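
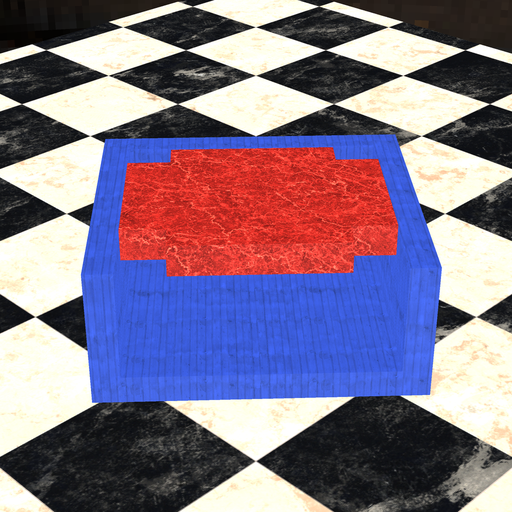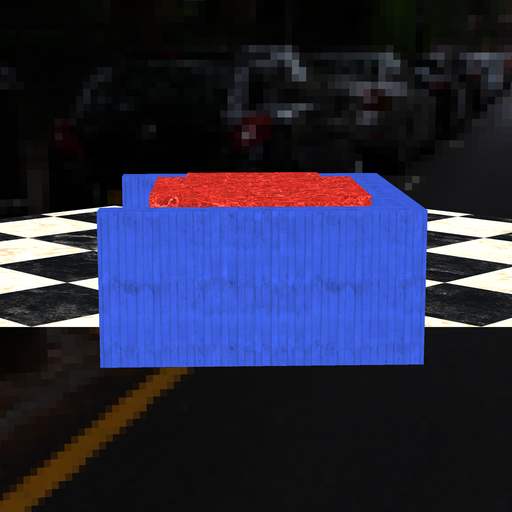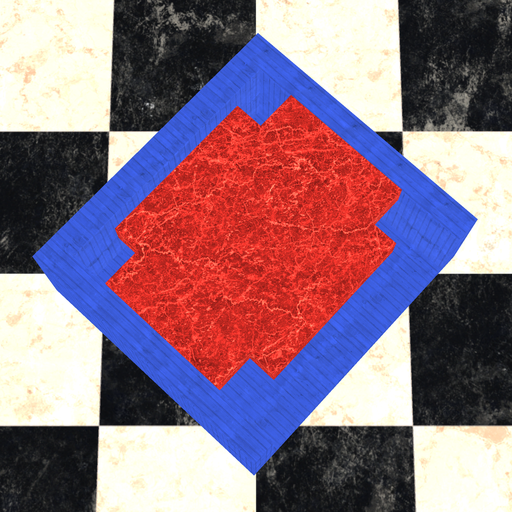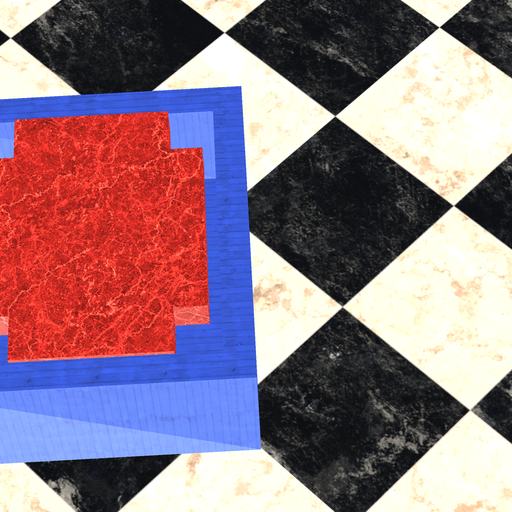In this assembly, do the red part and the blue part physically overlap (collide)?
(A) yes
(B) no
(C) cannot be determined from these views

(B) no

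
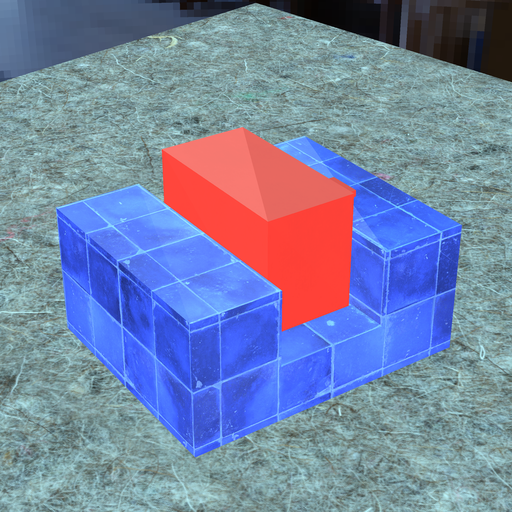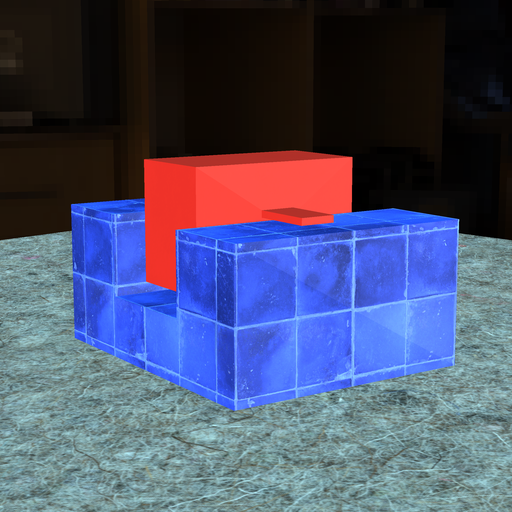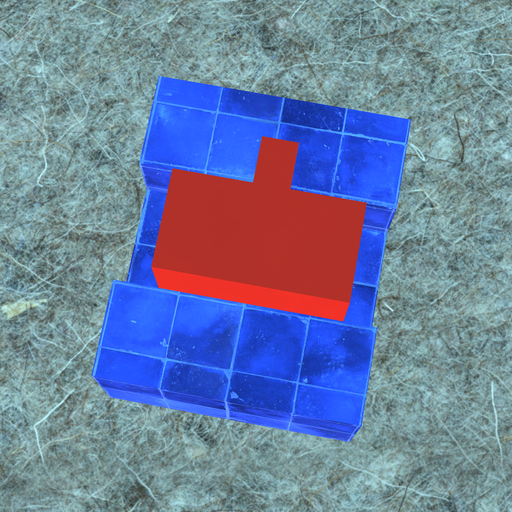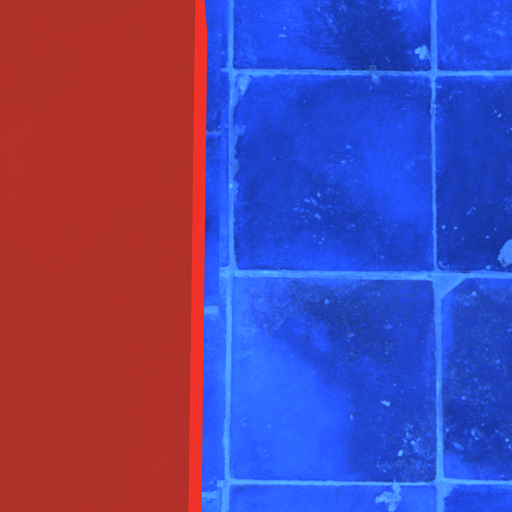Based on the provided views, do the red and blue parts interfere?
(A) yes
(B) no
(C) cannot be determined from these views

(B) no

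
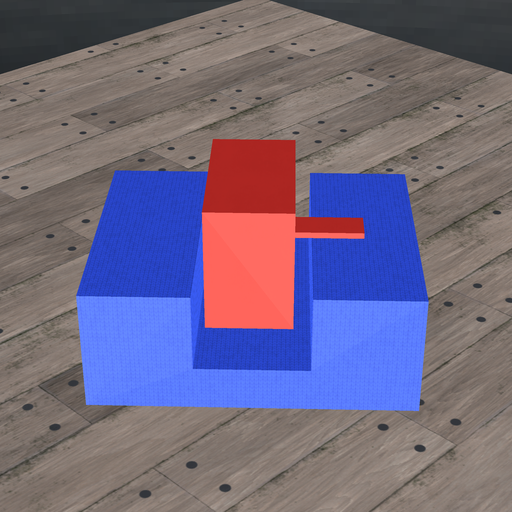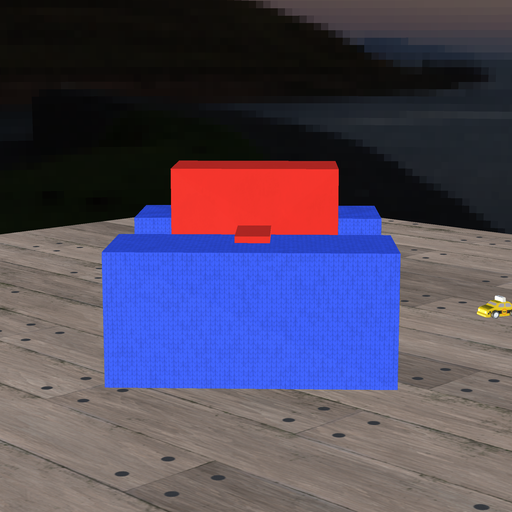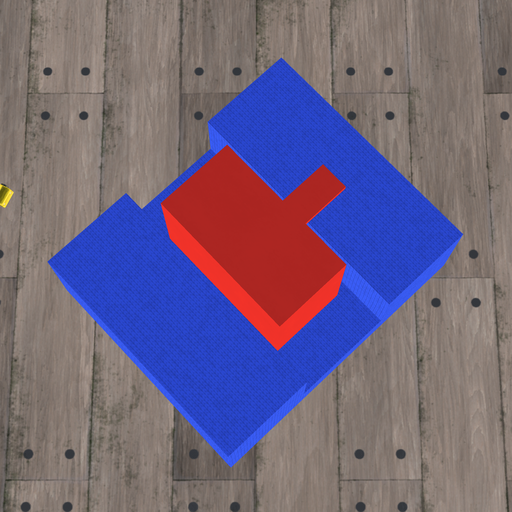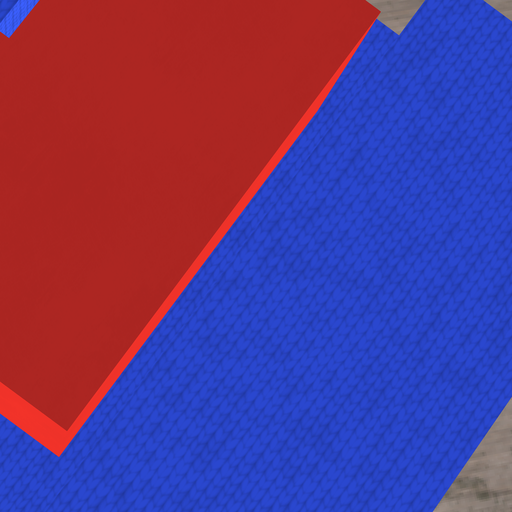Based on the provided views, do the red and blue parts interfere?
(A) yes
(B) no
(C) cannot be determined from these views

(B) no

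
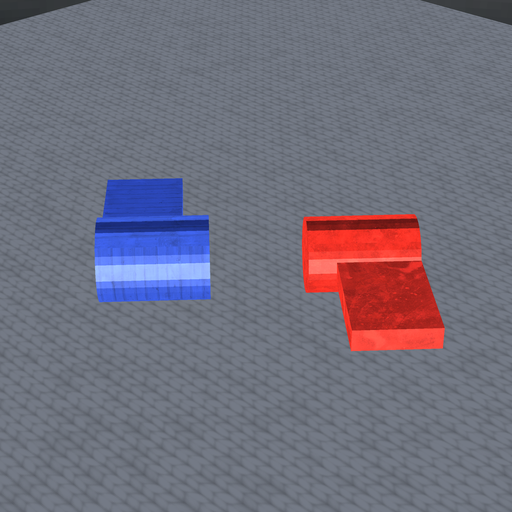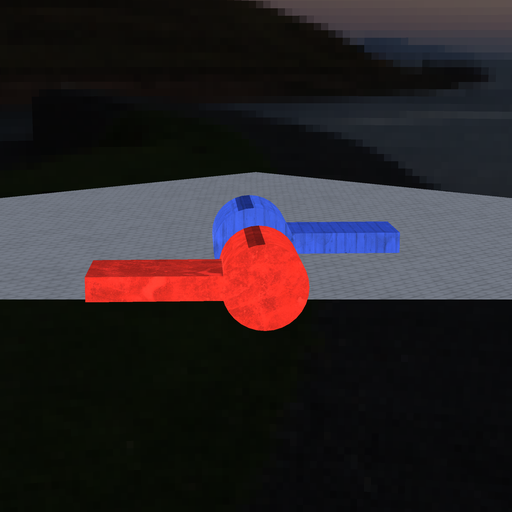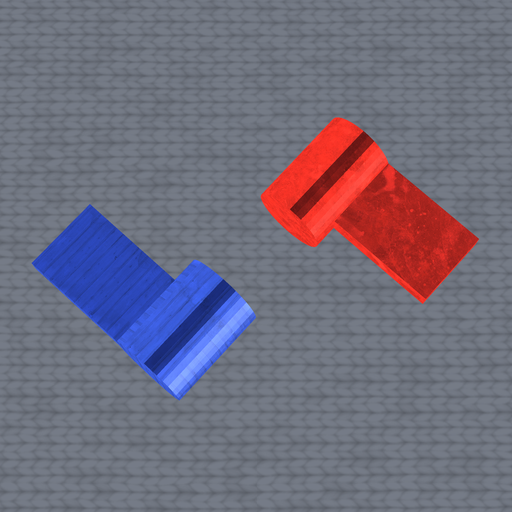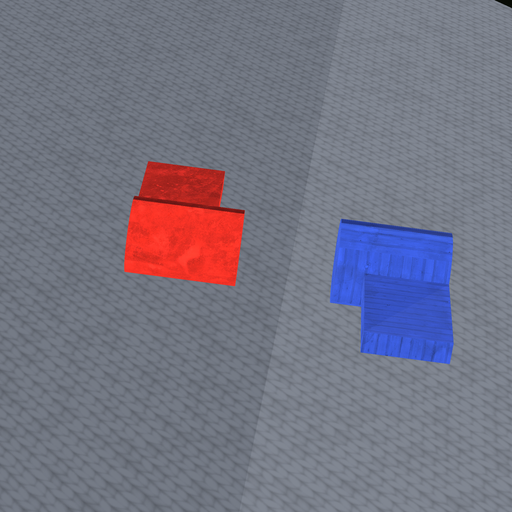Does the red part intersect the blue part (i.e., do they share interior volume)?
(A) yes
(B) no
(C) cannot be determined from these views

(B) no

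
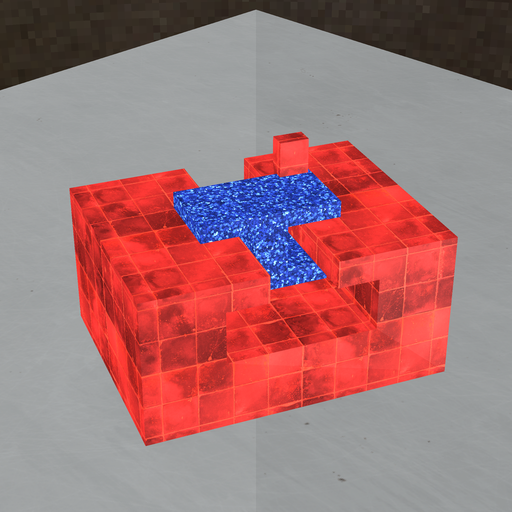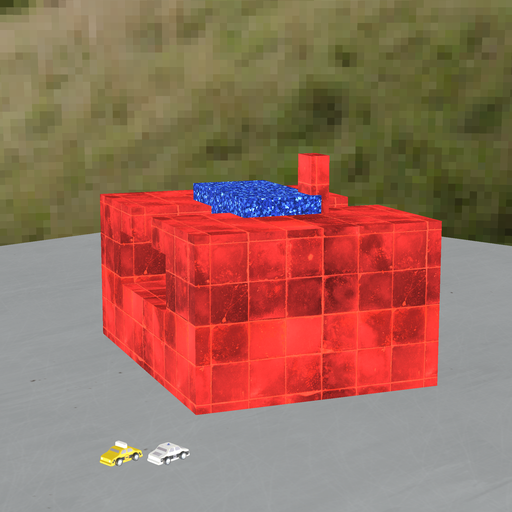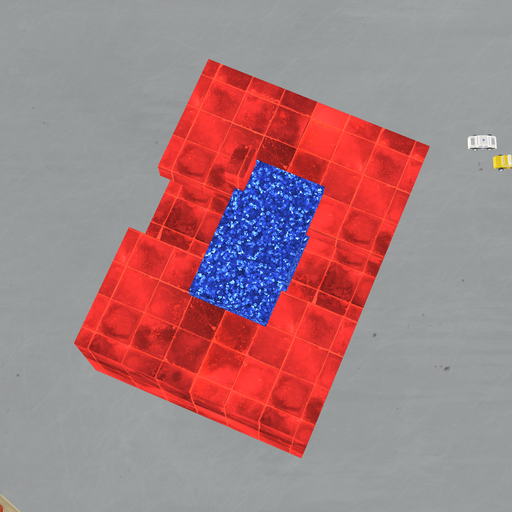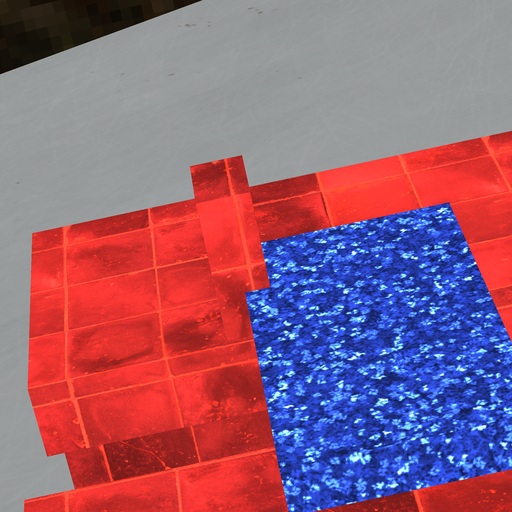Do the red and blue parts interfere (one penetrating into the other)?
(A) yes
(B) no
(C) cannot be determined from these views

(A) yes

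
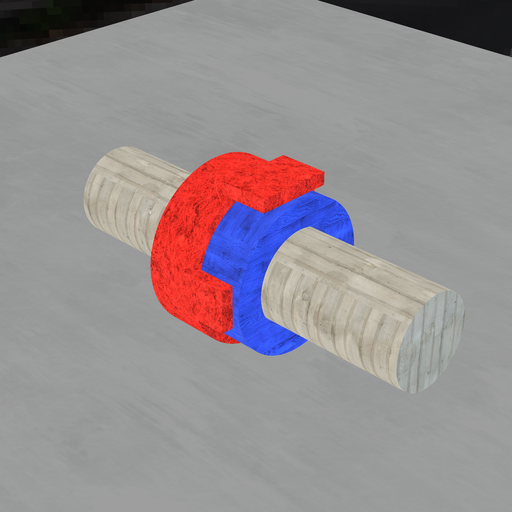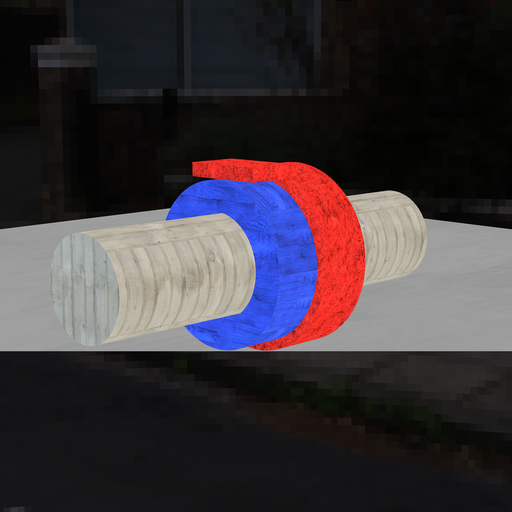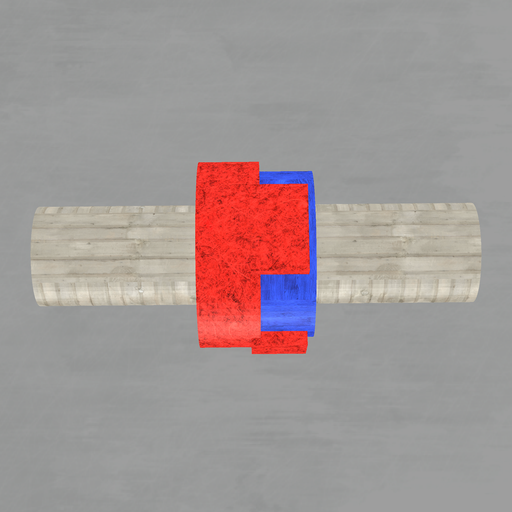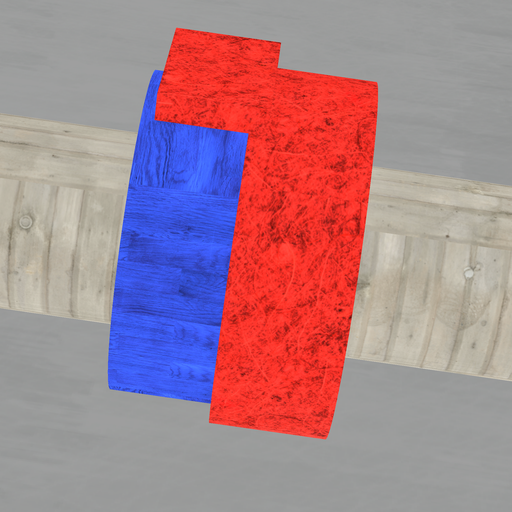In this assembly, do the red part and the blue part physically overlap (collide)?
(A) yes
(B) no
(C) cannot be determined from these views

(A) yes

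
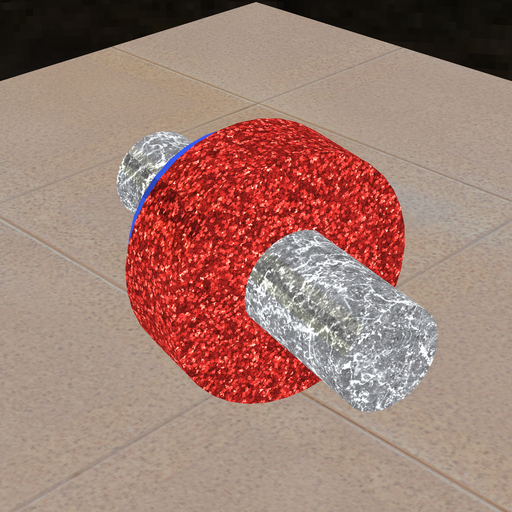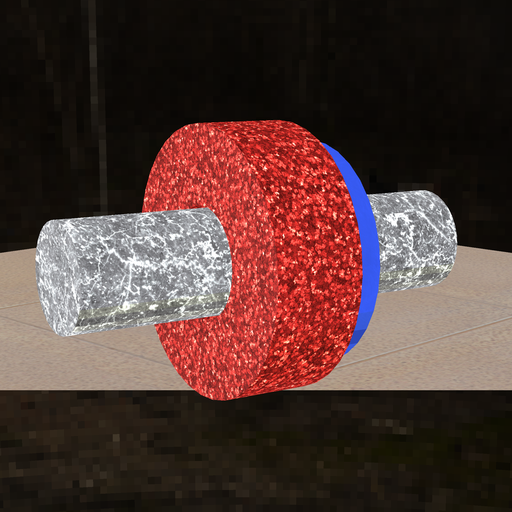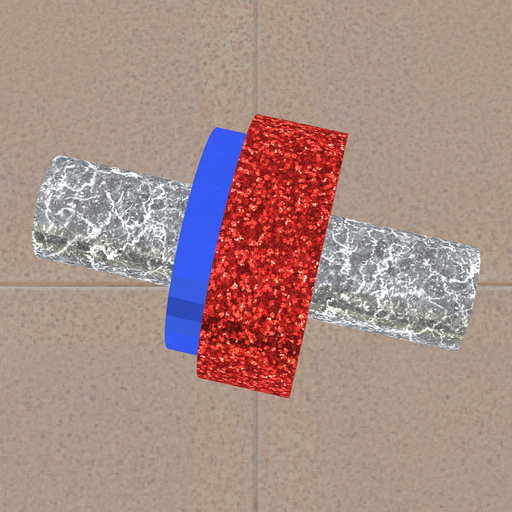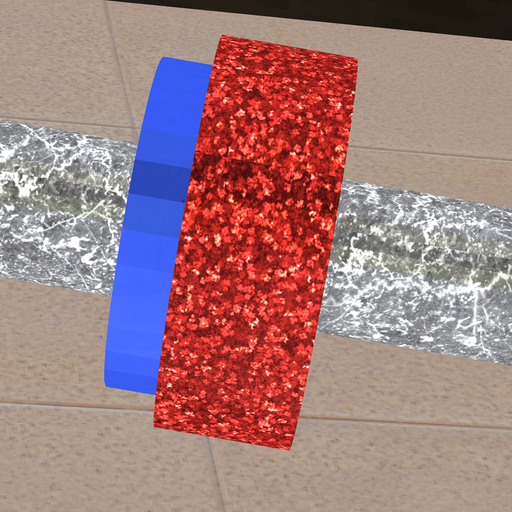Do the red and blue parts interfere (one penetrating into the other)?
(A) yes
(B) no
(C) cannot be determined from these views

(A) yes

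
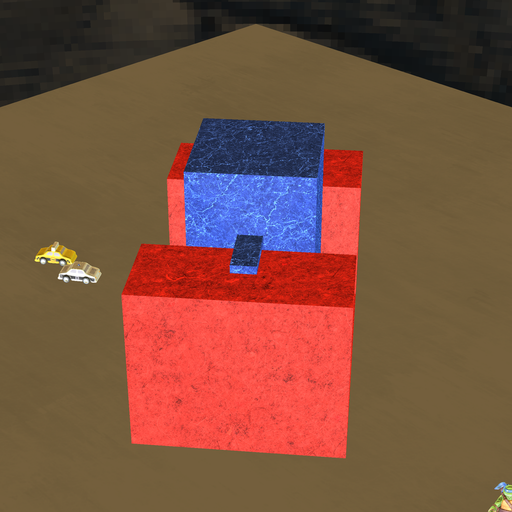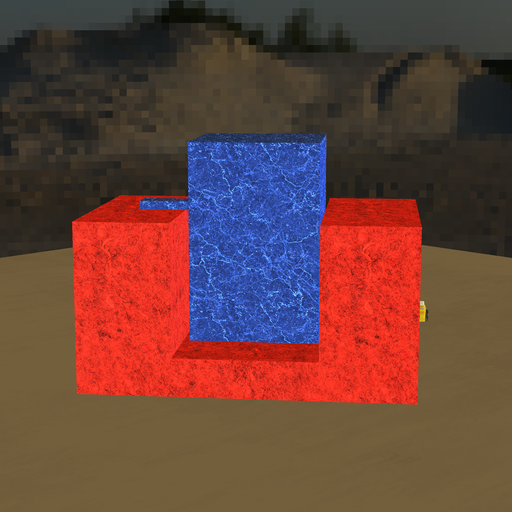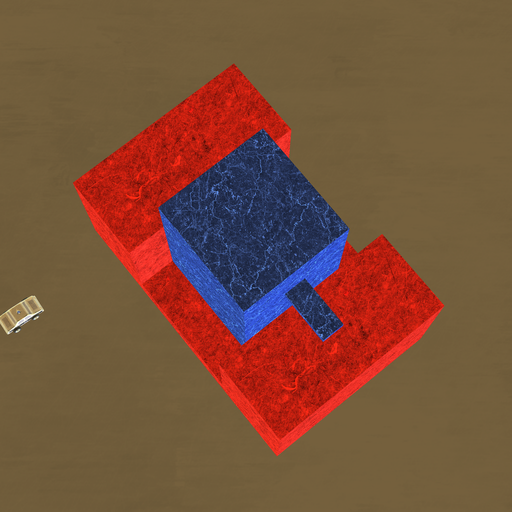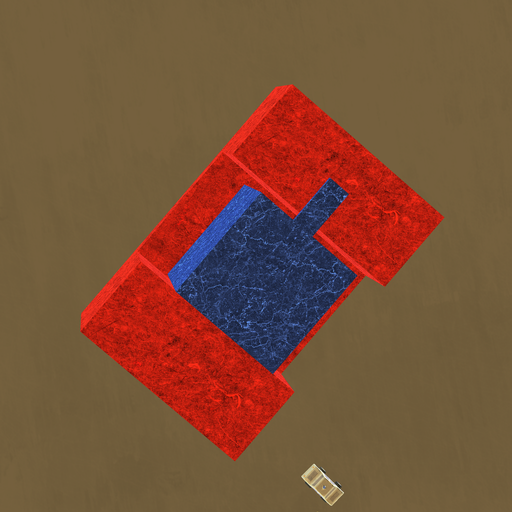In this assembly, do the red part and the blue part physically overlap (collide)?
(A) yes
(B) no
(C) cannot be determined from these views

(B) no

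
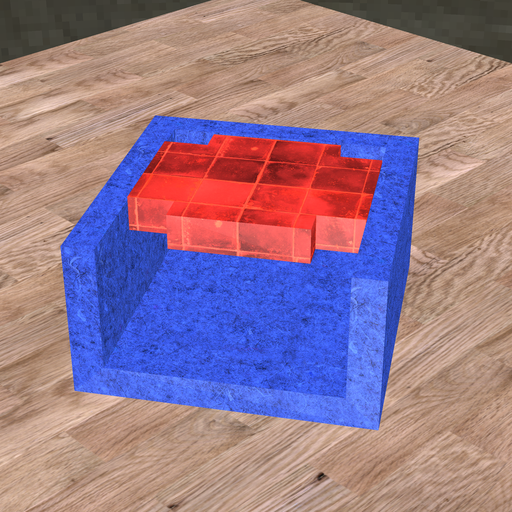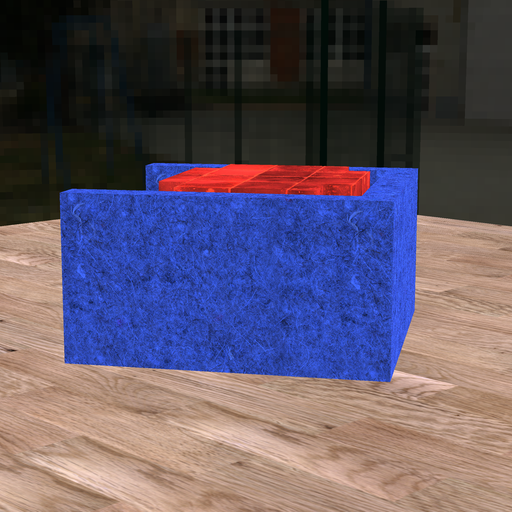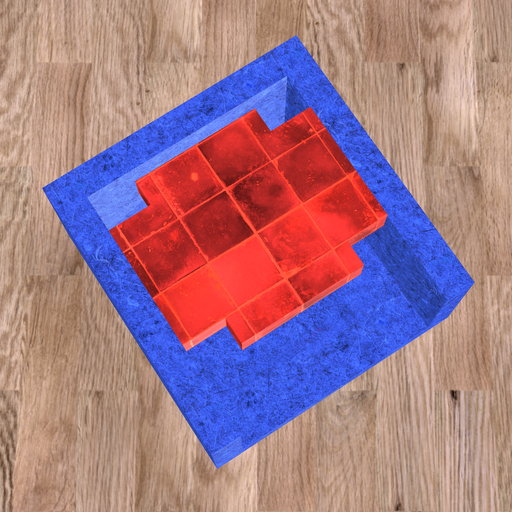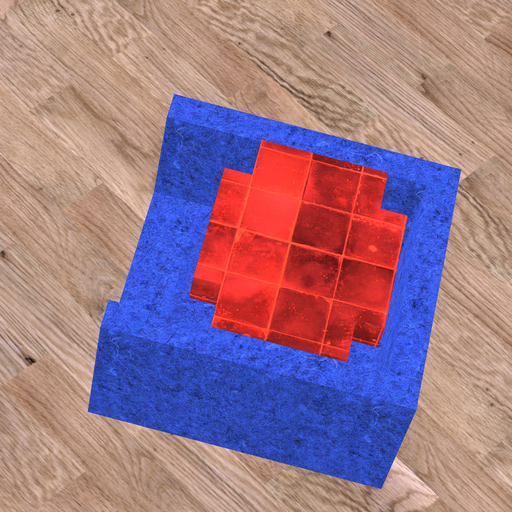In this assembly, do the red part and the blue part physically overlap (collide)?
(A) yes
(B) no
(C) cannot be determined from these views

(B) no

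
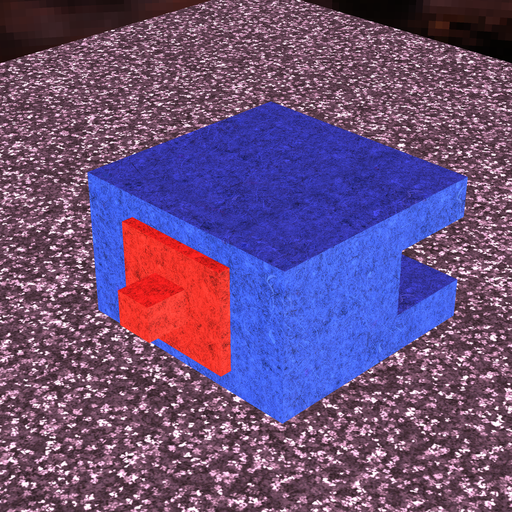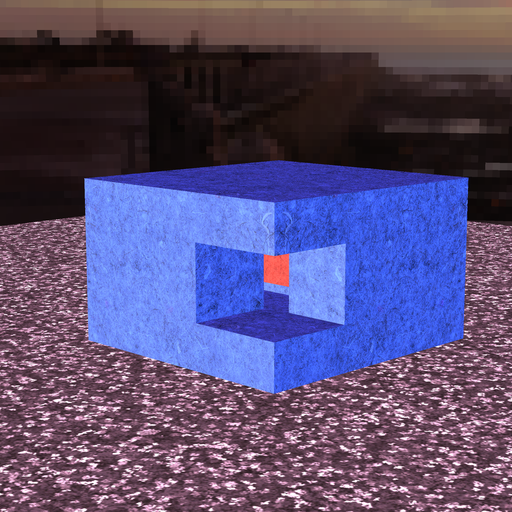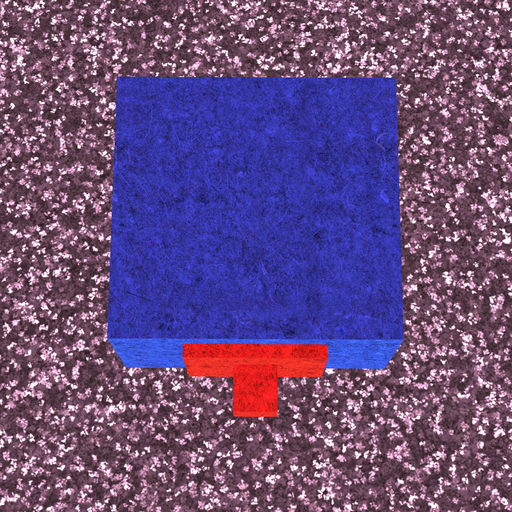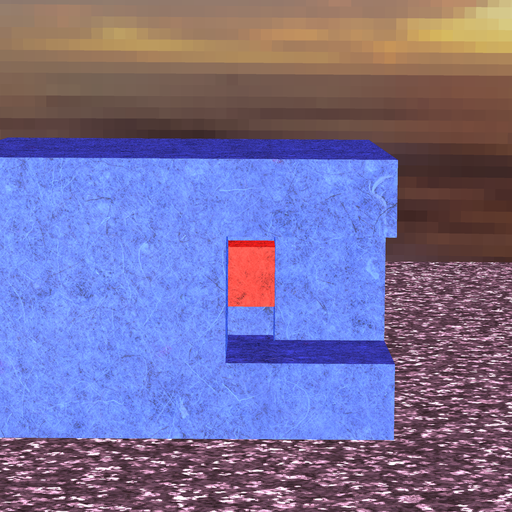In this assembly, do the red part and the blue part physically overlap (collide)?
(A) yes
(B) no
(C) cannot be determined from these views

(A) yes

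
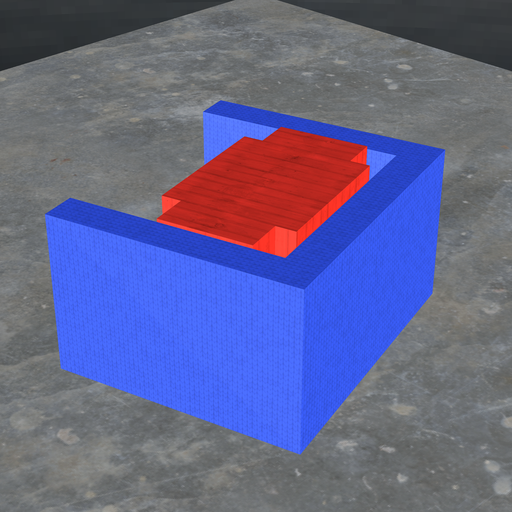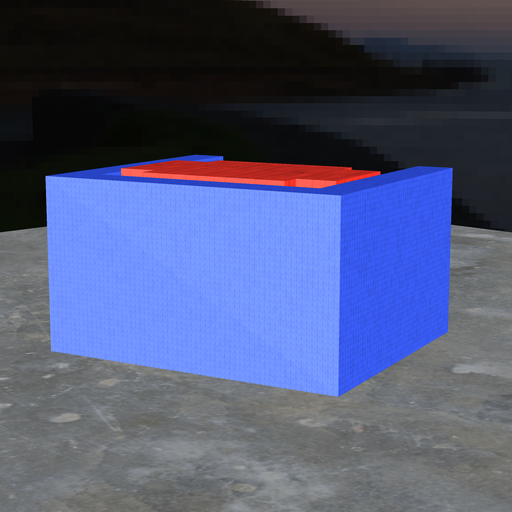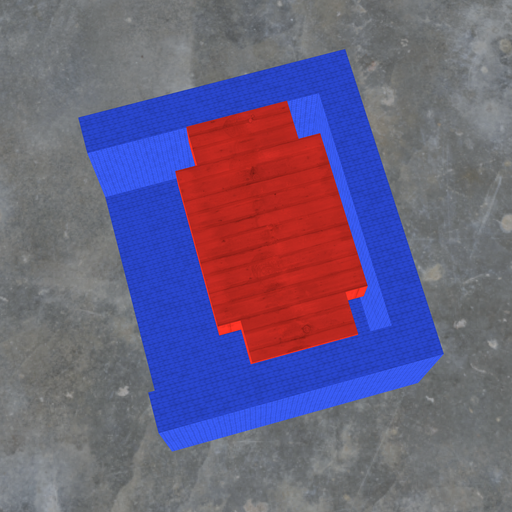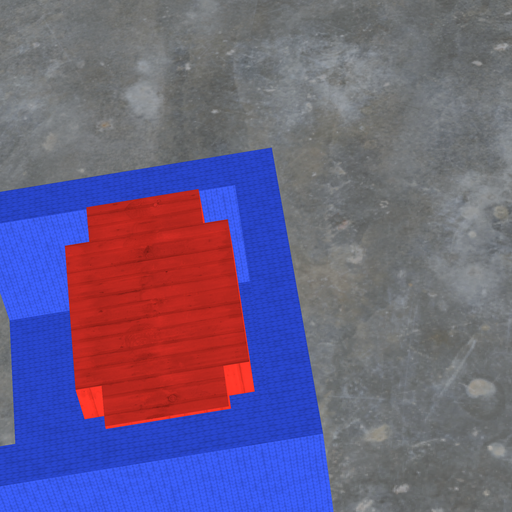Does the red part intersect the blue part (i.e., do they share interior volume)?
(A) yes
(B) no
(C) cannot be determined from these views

(B) no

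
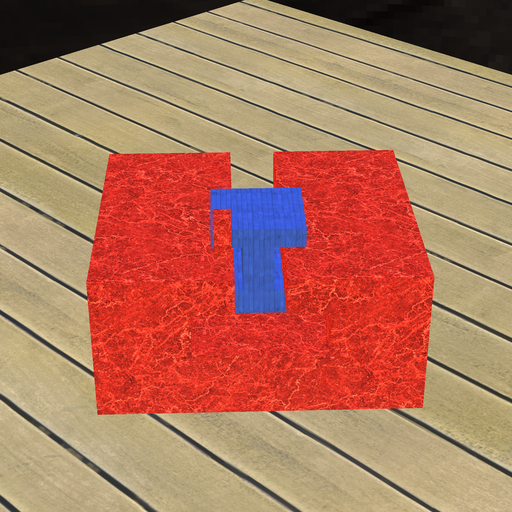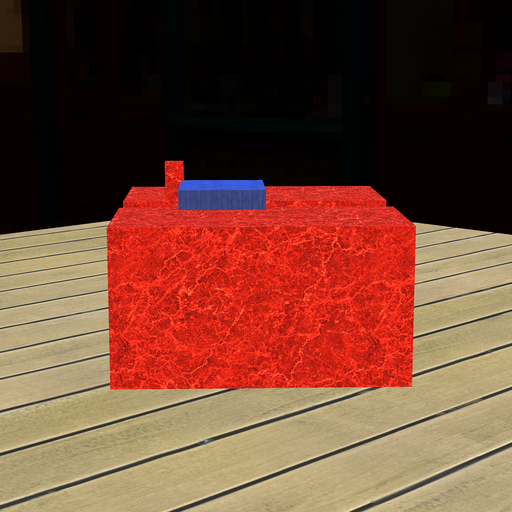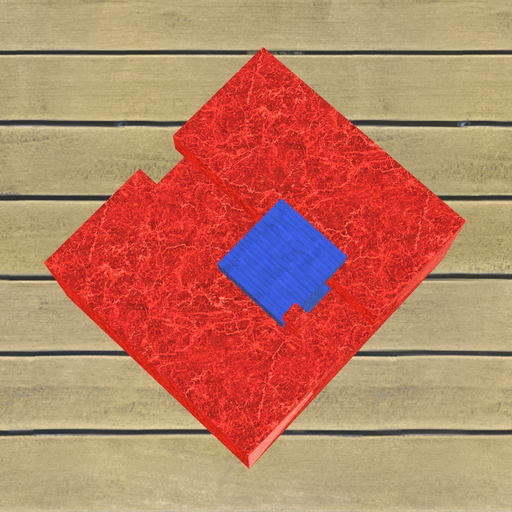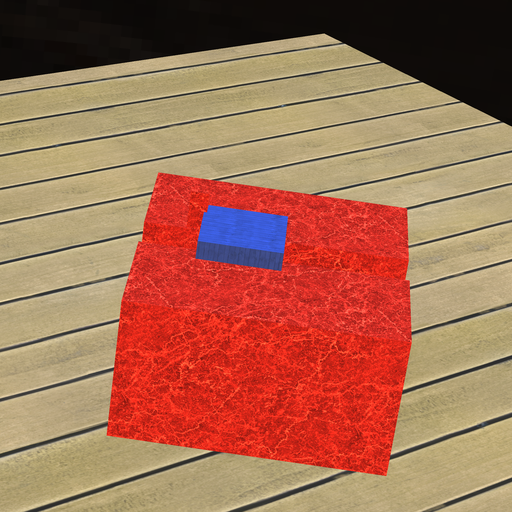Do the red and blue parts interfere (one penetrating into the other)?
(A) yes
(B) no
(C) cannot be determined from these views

(A) yes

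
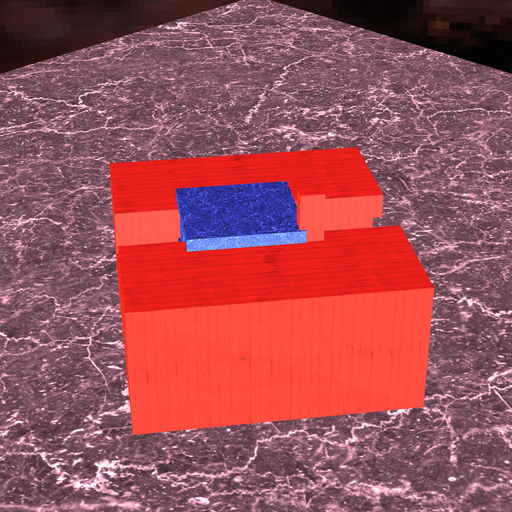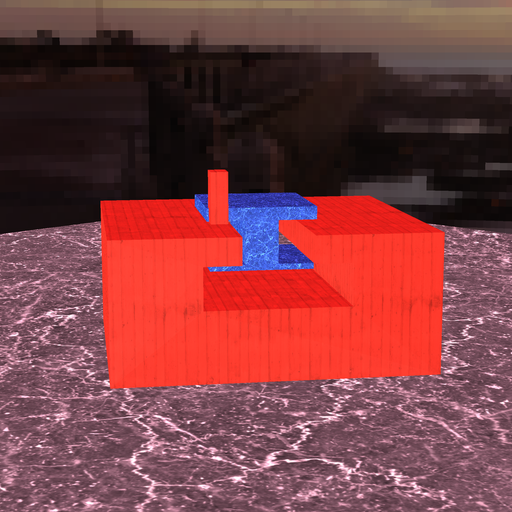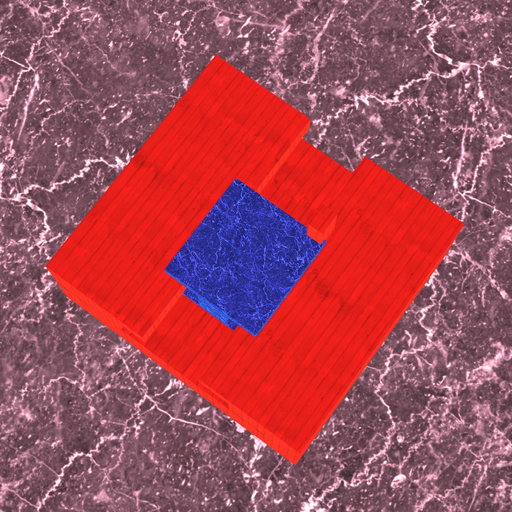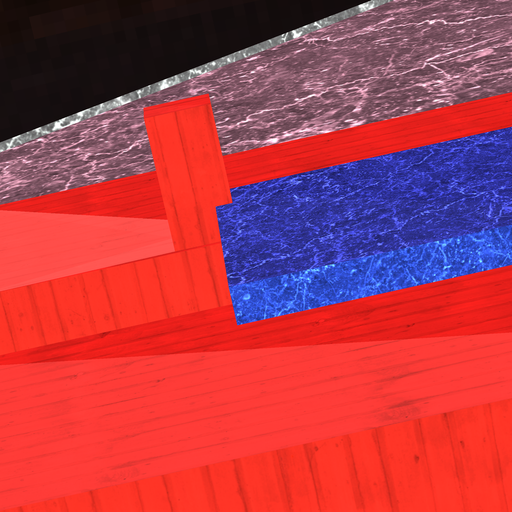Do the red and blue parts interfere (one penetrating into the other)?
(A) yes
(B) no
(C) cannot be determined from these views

(A) yes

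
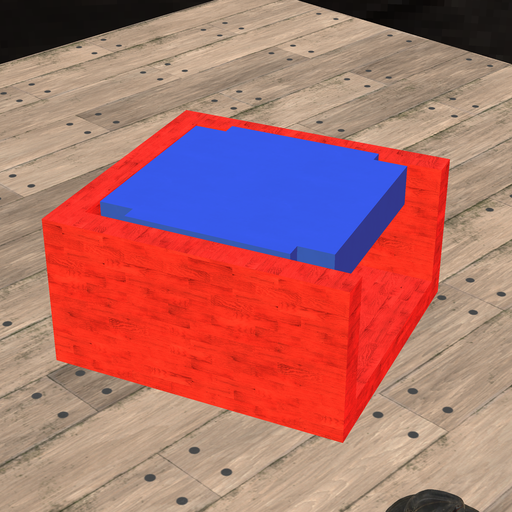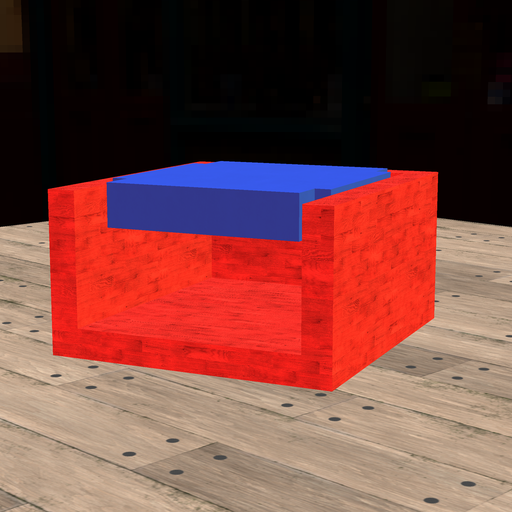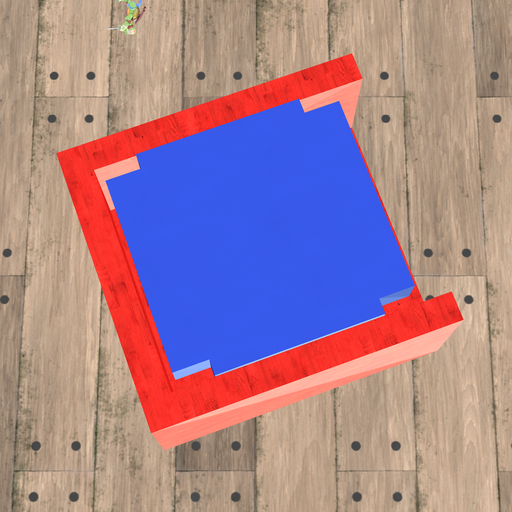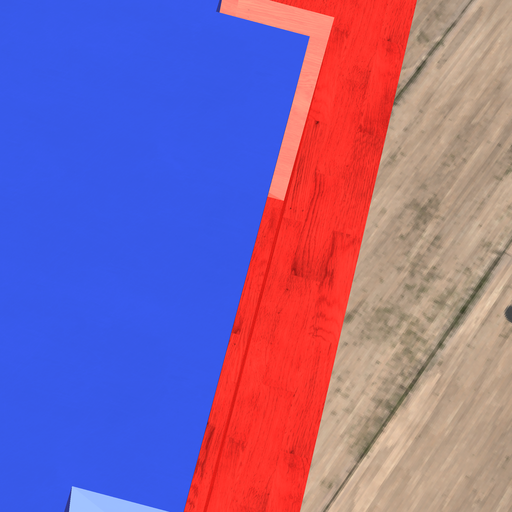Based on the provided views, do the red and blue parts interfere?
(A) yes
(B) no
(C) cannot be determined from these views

(B) no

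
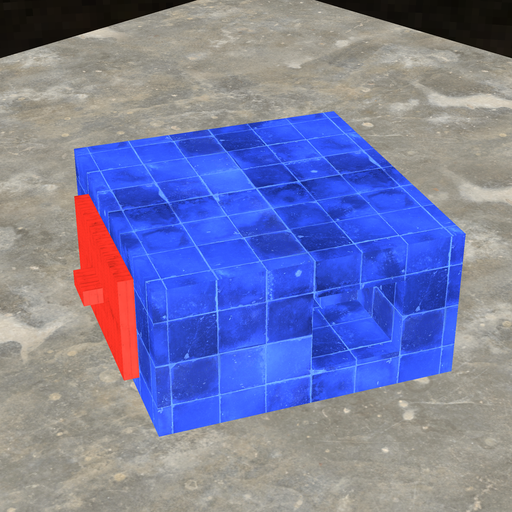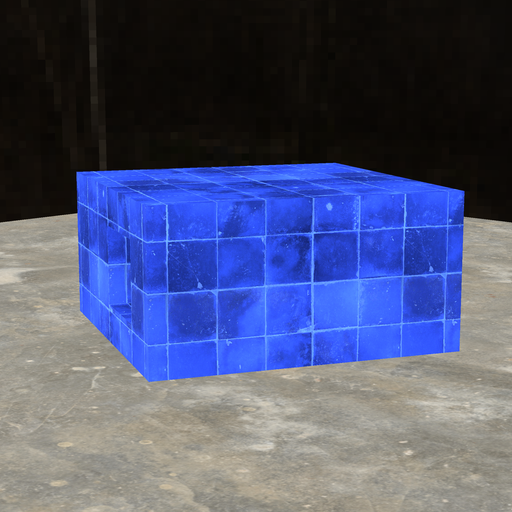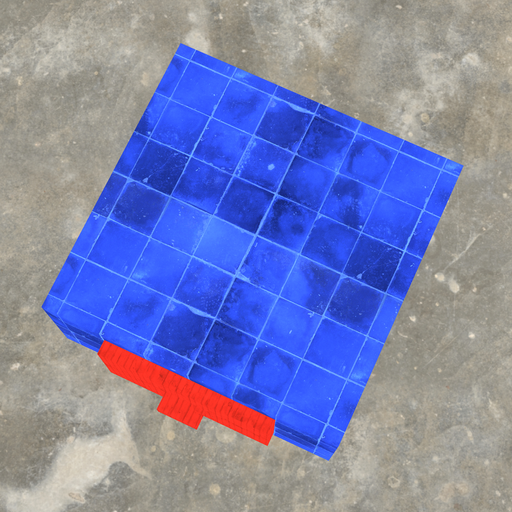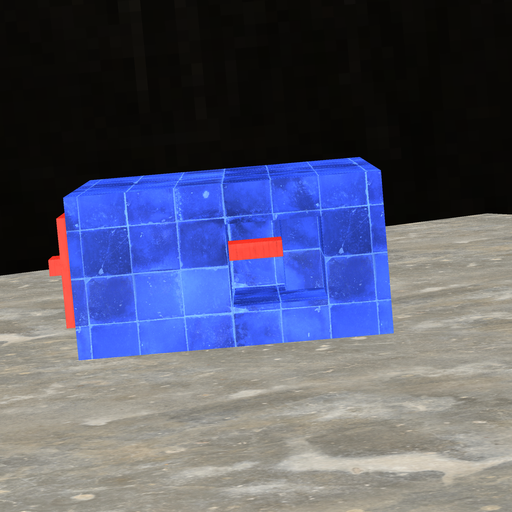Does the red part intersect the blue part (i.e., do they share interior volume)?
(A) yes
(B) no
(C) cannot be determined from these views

(A) yes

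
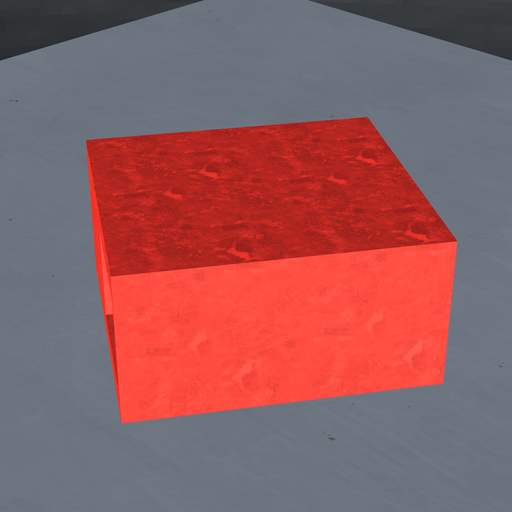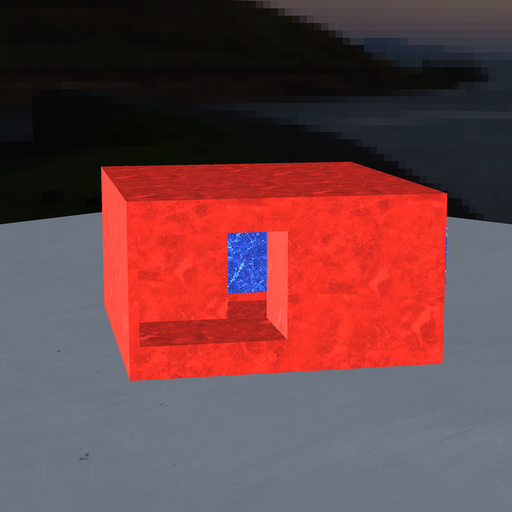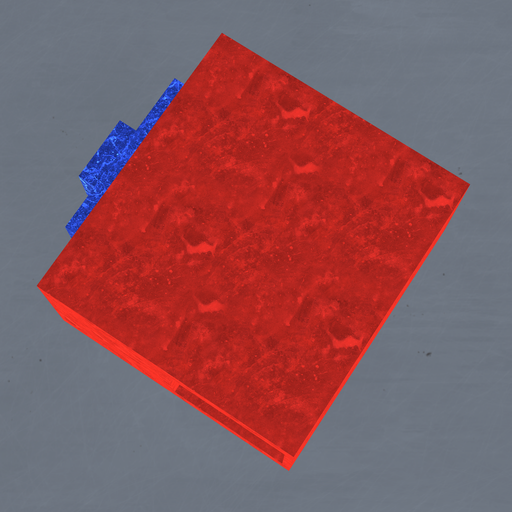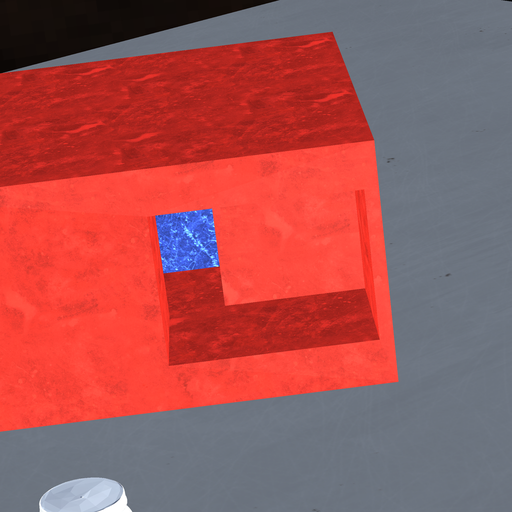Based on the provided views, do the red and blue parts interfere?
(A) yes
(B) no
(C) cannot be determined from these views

(A) yes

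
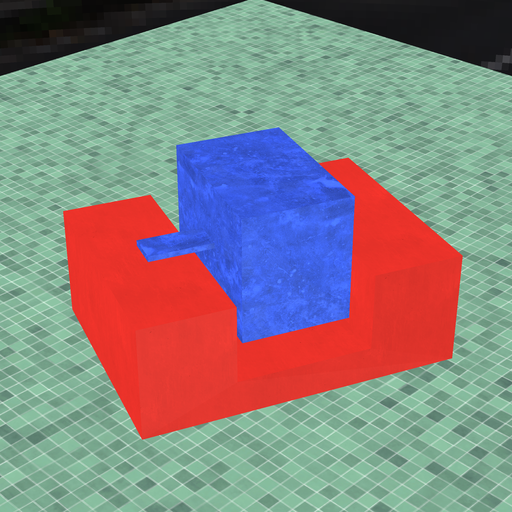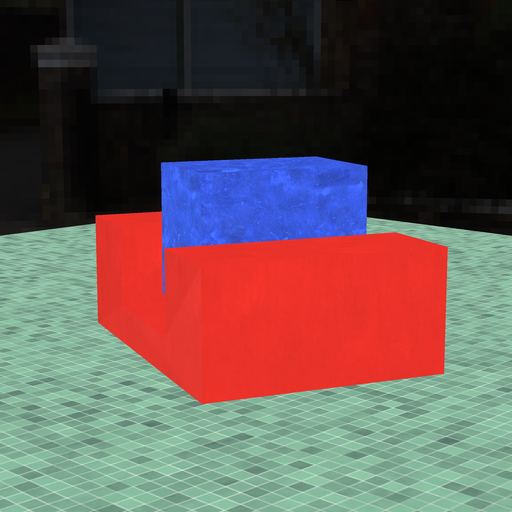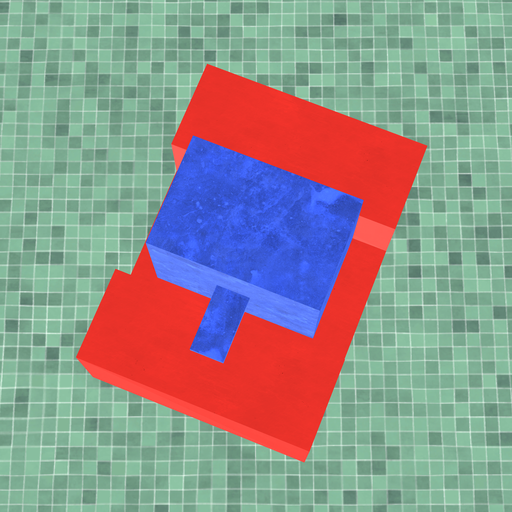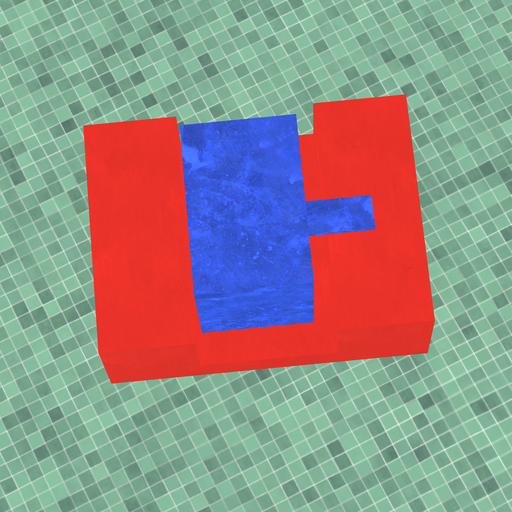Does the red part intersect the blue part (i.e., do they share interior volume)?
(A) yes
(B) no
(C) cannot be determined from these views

(B) no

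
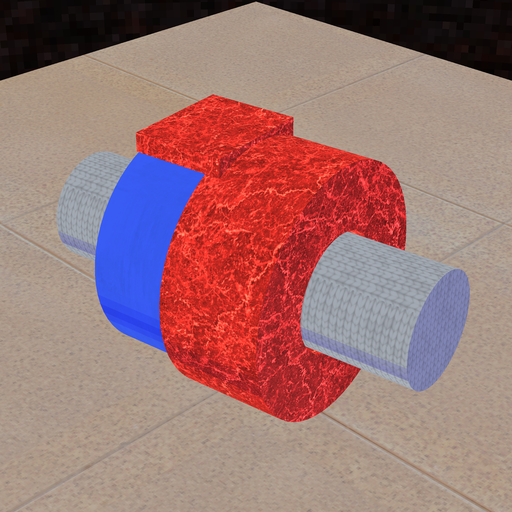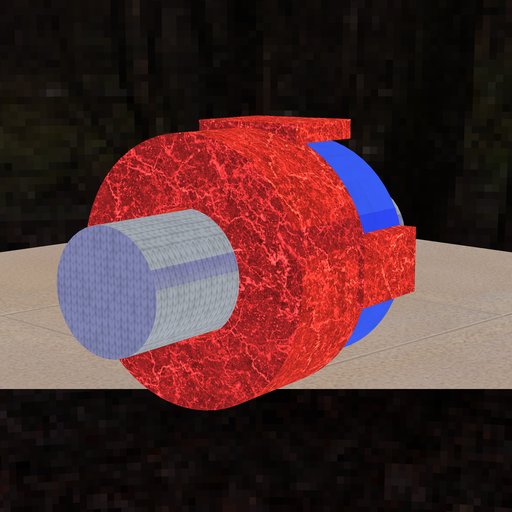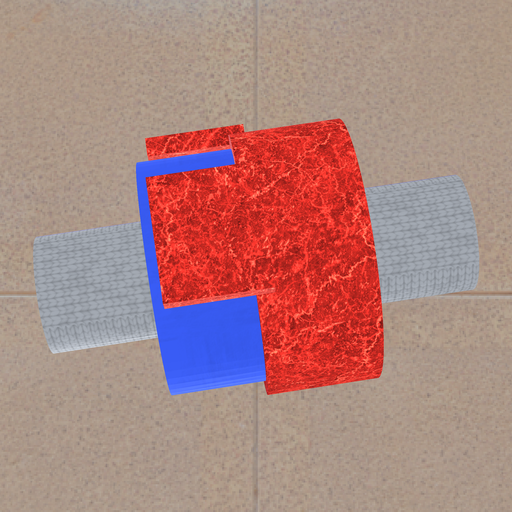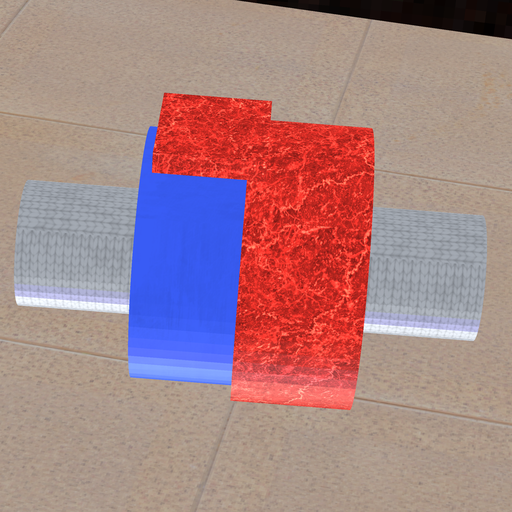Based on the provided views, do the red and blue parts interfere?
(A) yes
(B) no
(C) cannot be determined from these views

(A) yes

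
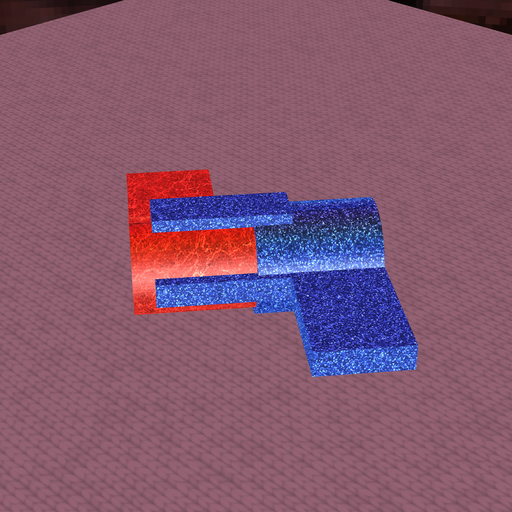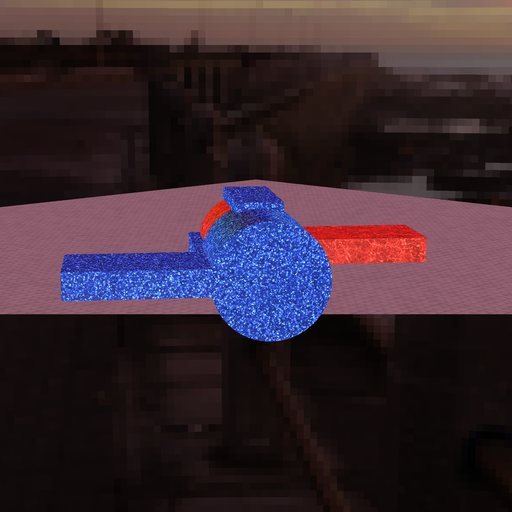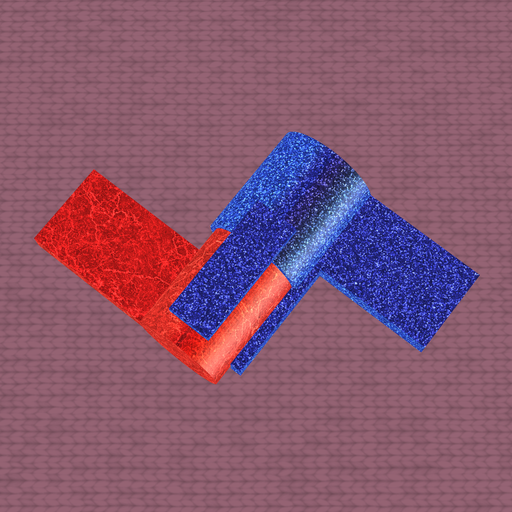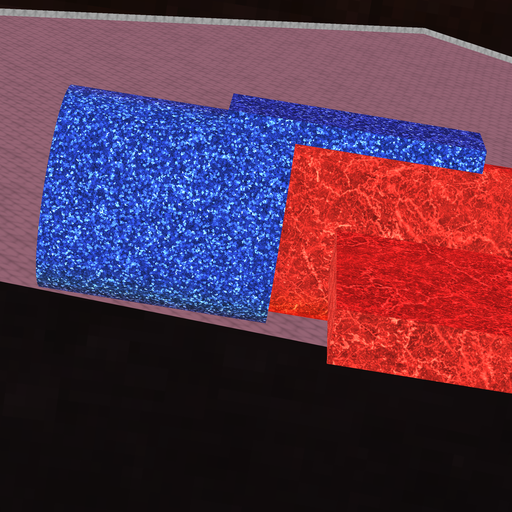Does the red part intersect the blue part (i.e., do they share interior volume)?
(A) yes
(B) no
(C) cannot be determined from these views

(A) yes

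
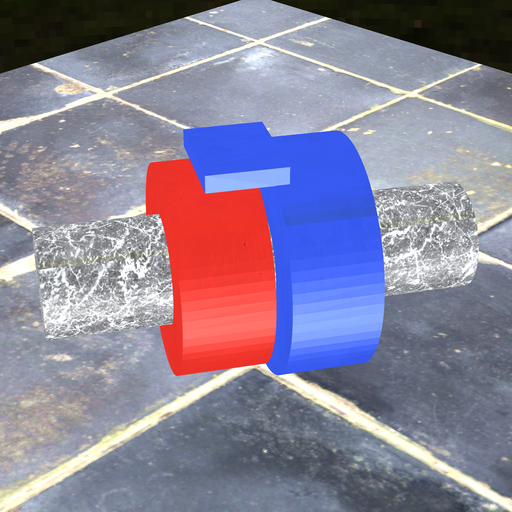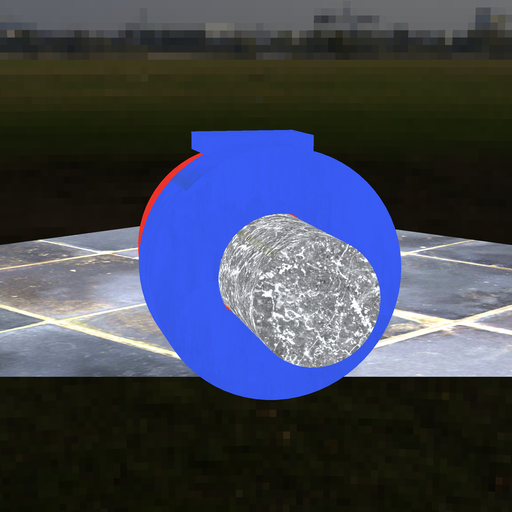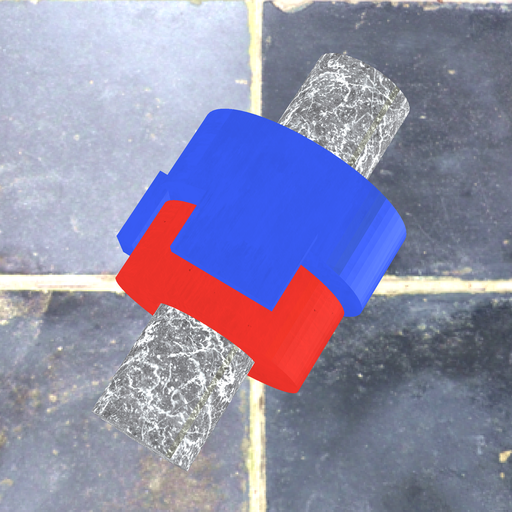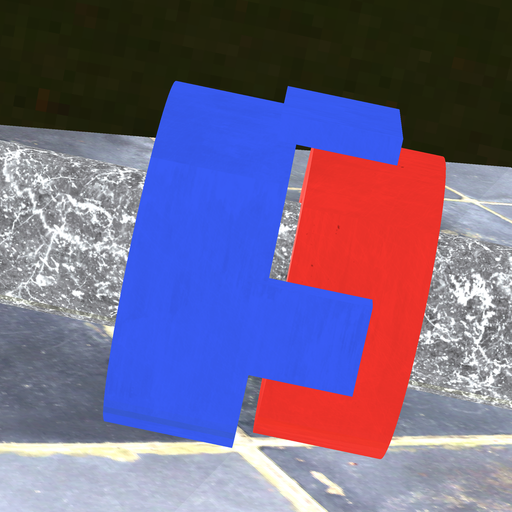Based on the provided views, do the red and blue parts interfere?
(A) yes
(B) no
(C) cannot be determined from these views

(B) no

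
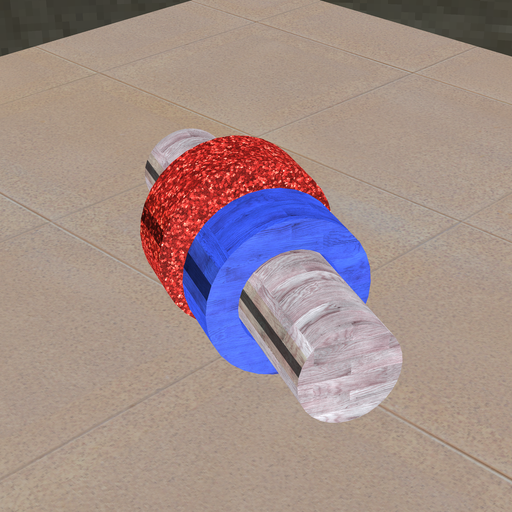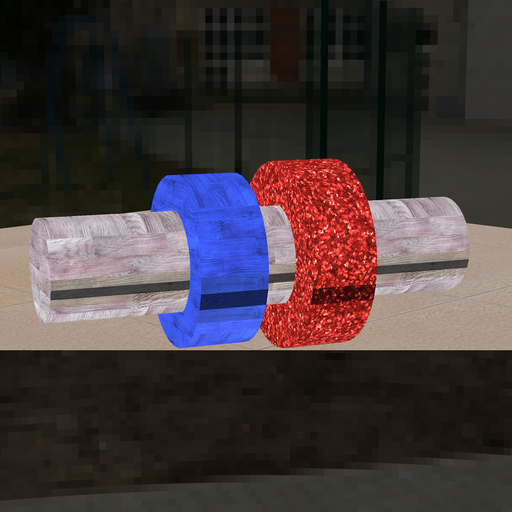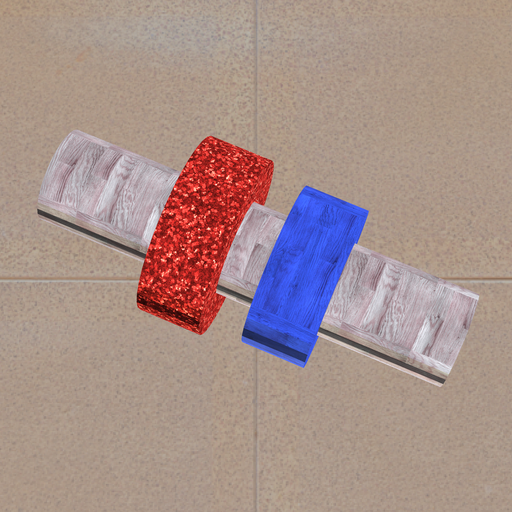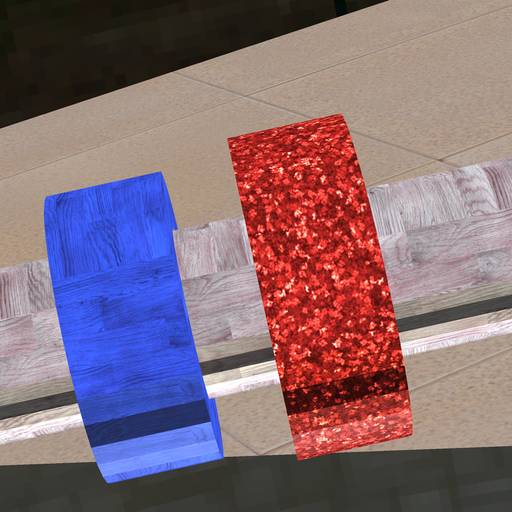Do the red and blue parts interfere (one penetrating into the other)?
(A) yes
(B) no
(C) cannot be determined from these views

(B) no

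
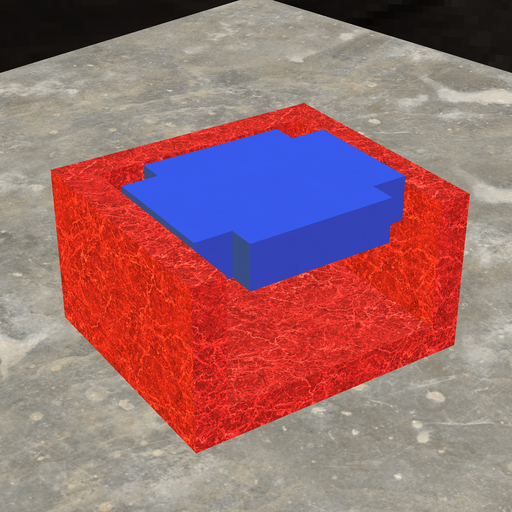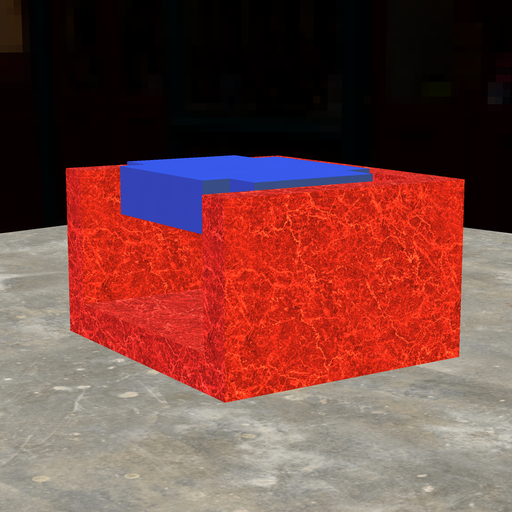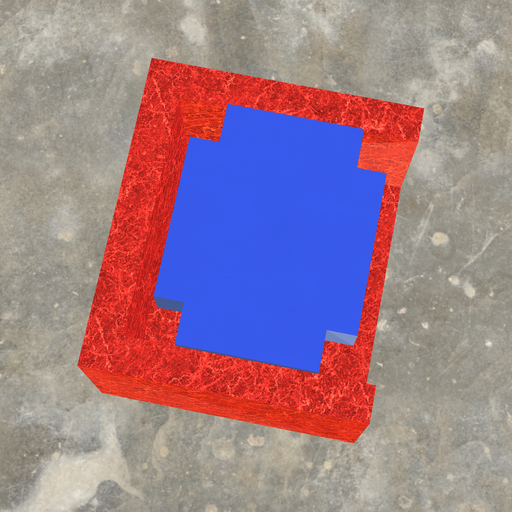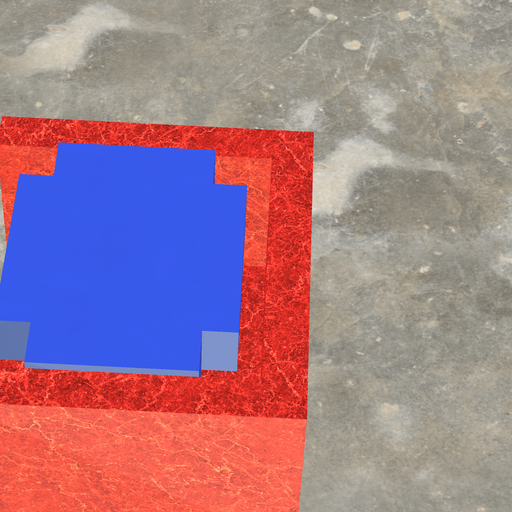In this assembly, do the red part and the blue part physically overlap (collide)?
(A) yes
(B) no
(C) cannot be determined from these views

(B) no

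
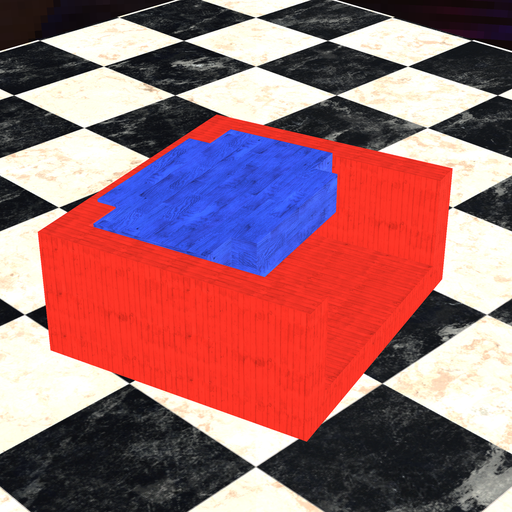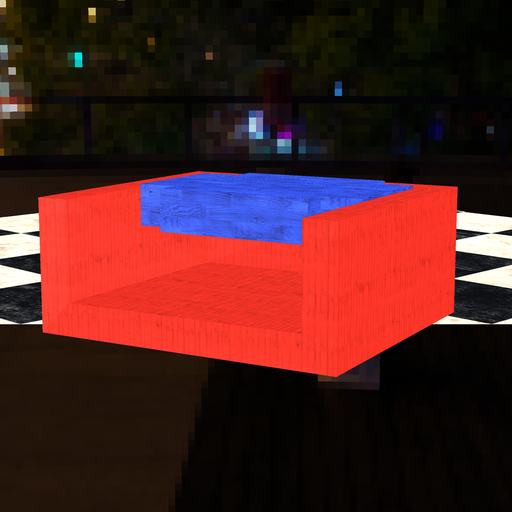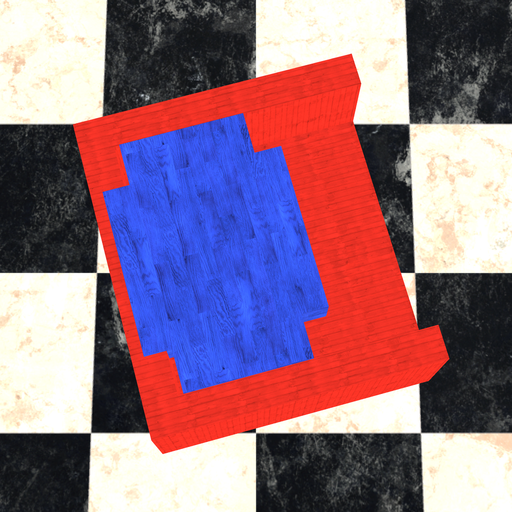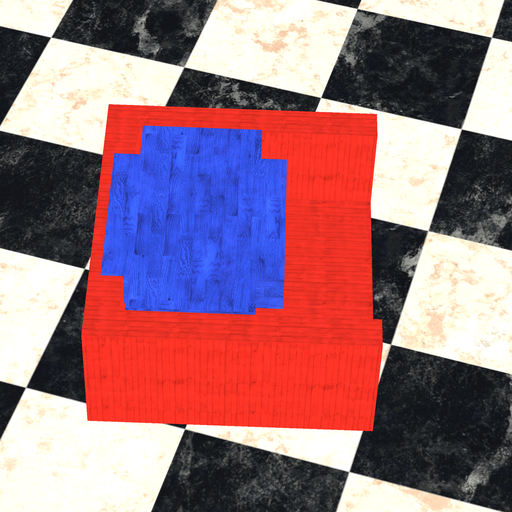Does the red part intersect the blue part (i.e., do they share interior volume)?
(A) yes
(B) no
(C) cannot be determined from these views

(A) yes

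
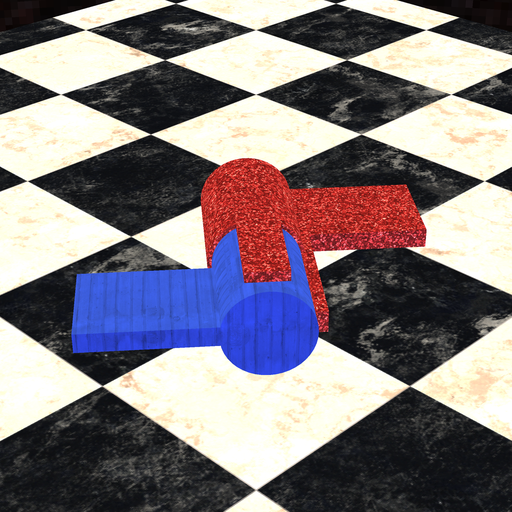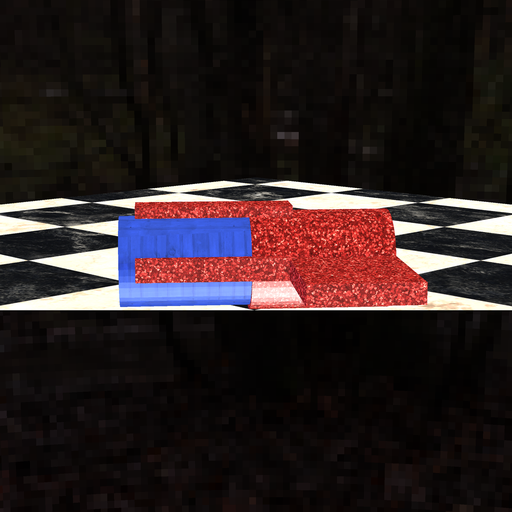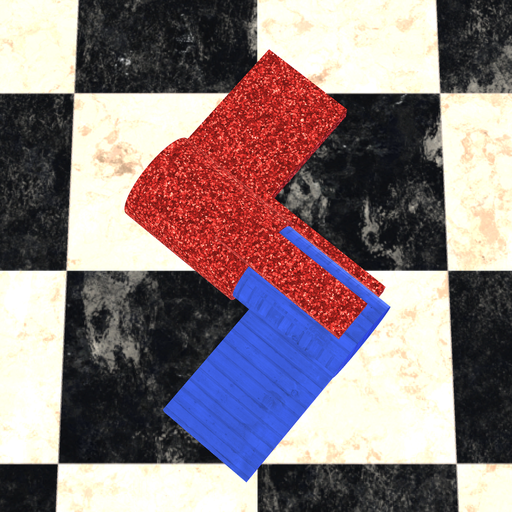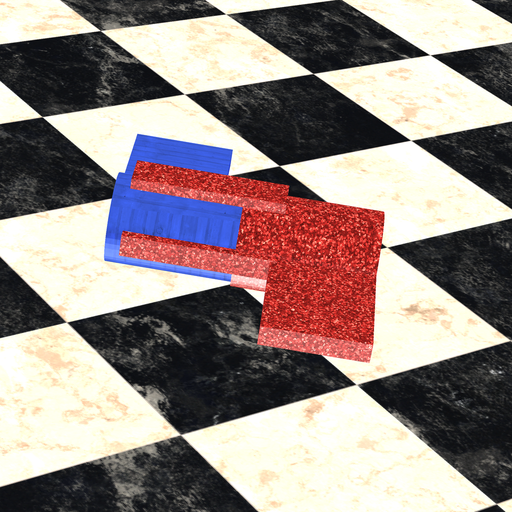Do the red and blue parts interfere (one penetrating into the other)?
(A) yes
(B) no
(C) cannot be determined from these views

(A) yes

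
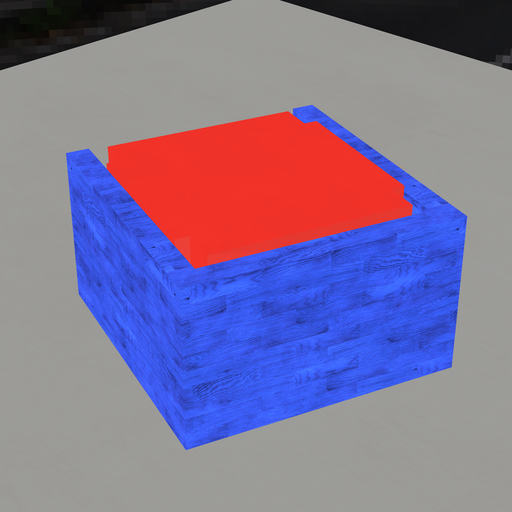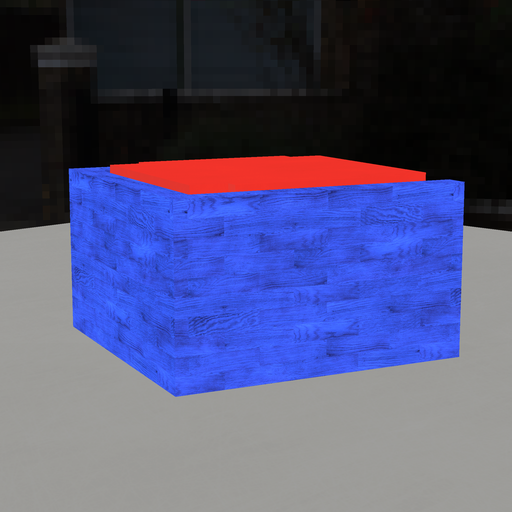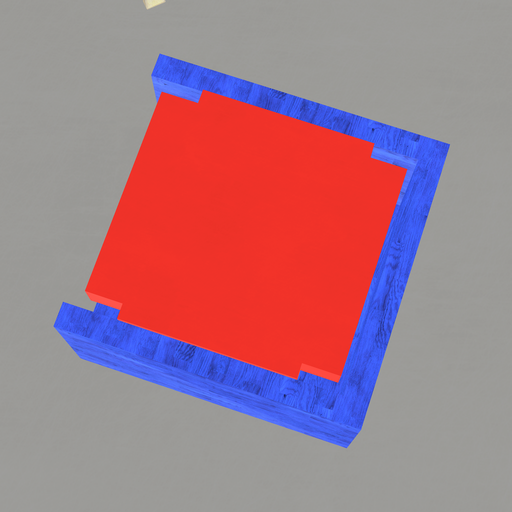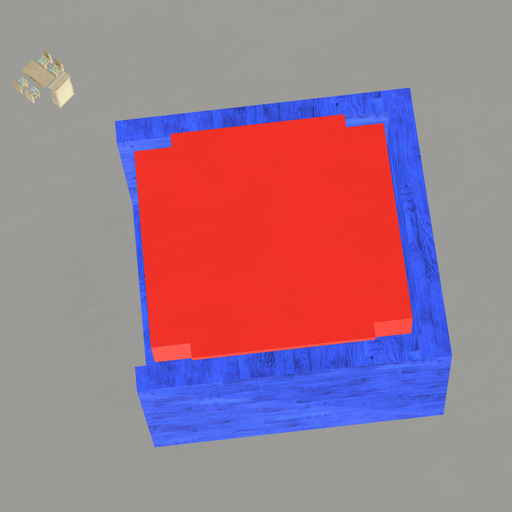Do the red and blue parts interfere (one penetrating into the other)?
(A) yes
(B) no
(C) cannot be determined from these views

(B) no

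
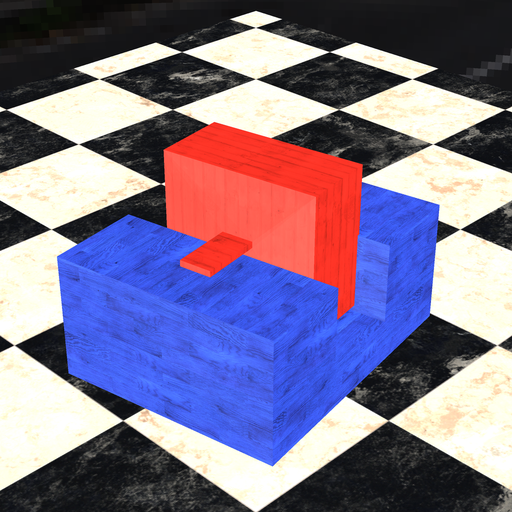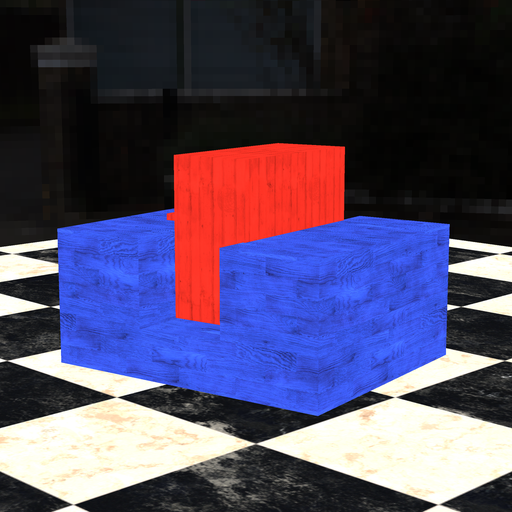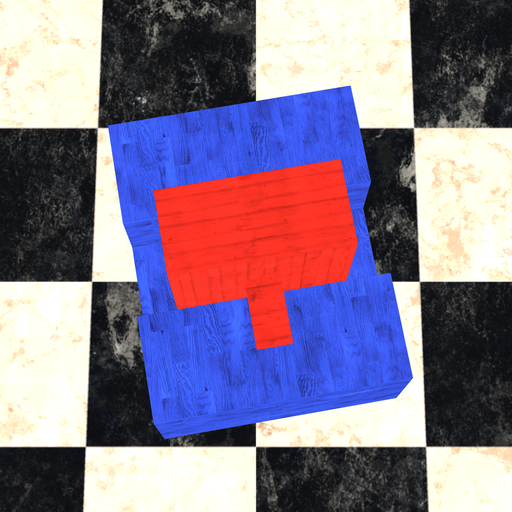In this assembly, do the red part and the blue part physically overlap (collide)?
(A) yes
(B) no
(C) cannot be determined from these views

(C) cannot be determined from these views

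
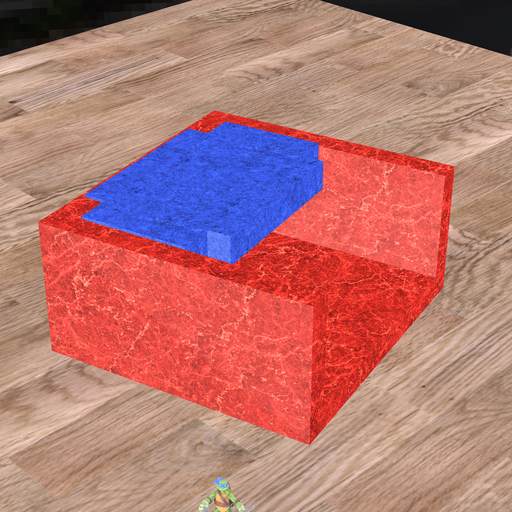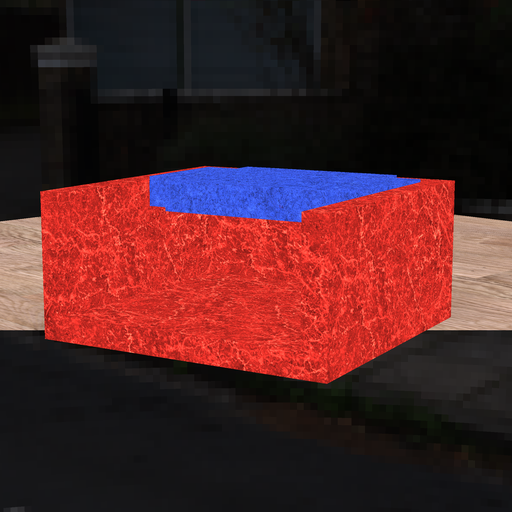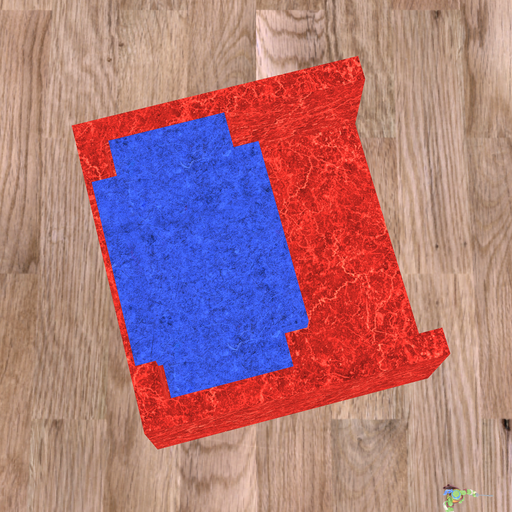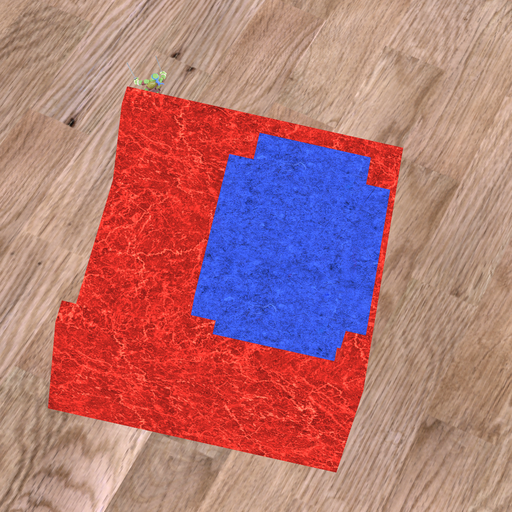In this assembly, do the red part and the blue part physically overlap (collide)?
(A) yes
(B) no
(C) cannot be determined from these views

(A) yes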